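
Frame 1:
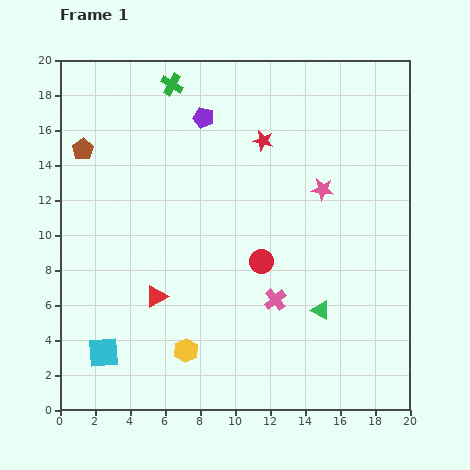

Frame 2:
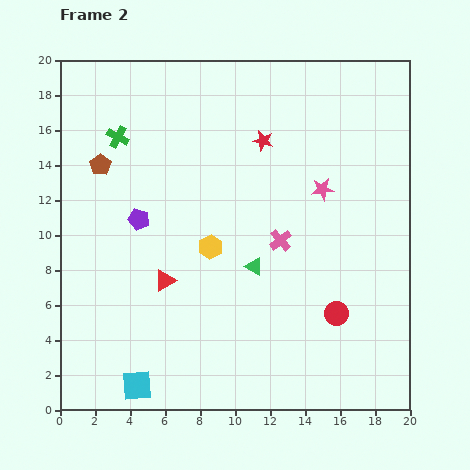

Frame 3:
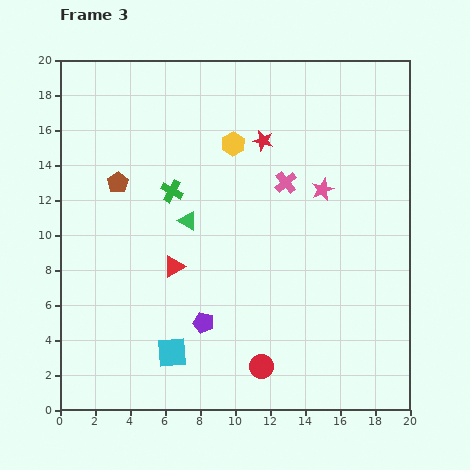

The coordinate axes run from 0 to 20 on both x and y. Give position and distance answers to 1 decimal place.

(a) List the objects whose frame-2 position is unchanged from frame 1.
the red star, the pink star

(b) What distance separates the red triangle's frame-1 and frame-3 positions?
2.0

The red triangle moved from (5.5, 6.5) to (6.5, 8.2), a distance of √(1.0² + 1.7²) ≈ 2.0.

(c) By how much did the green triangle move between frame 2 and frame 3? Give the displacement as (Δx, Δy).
(-3.8, 2.6)

The green triangle was at (11.1, 8.2) in frame 2 and (7.3, 10.8) in frame 3.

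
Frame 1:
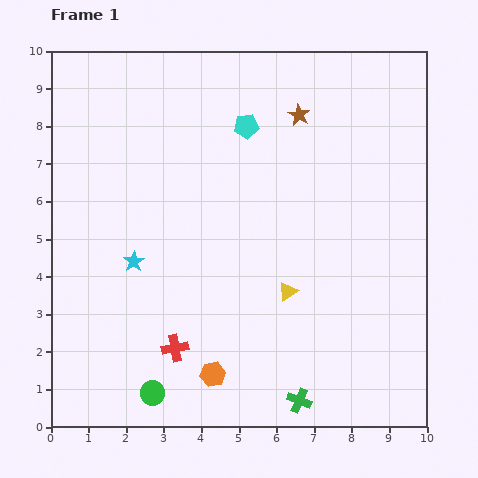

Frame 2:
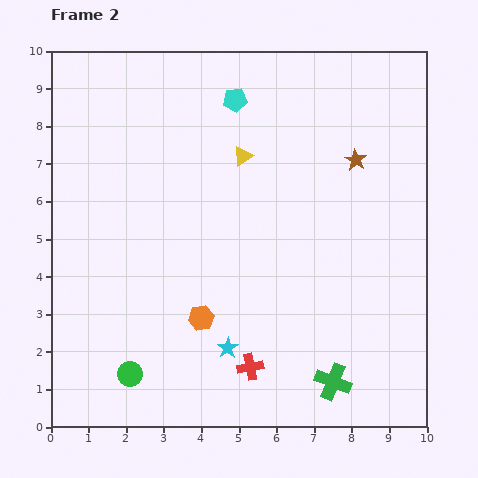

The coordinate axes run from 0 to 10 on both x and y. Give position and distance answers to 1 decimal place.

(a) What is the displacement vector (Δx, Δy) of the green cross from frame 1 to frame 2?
(0.9, 0.5)

The green cross was at (6.6, 0.7) in frame 1 and (7.5, 1.2) in frame 2.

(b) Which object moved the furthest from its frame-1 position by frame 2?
the yellow triangle

(moved 3.8; next 3.4)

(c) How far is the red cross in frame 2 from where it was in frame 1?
2.1

The red cross moved from (3.3, 2.1) to (5.3, 1.6), a distance of √(2.0² + 0.5²) ≈ 2.1.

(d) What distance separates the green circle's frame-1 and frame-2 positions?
0.8

The green circle moved from (2.7, 0.9) to (2.1, 1.4), a distance of √(0.6² + 0.5²) ≈ 0.8.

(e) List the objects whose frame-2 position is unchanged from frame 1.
none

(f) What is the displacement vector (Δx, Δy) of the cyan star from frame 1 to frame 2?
(2.5, -2.3)

The cyan star was at (2.2, 4.4) in frame 1 and (4.7, 2.1) in frame 2.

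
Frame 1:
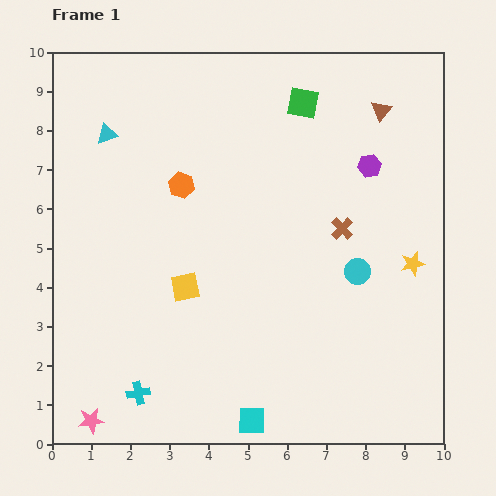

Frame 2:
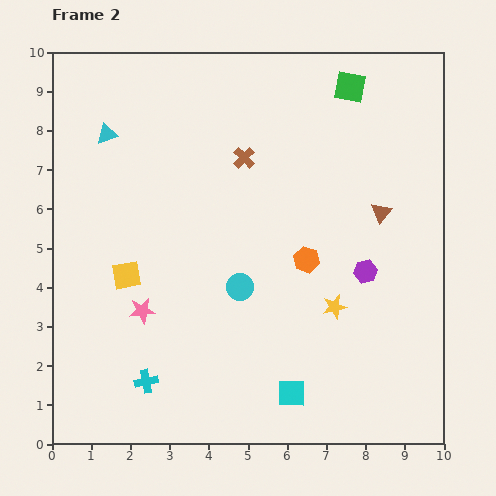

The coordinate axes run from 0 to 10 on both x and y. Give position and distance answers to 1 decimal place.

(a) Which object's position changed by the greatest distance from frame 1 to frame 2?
the orange hexagon

(moved 3.7; next 3.1)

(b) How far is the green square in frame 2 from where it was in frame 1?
1.3

The green square moved from (6.4, 8.7) to (7.6, 9.1), a distance of √(1.2² + 0.4²) ≈ 1.3.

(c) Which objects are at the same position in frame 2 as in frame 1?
the cyan triangle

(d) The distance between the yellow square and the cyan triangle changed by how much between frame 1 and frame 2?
-0.8

Distance in frame 1: 4.4. Distance in frame 2: 3.6.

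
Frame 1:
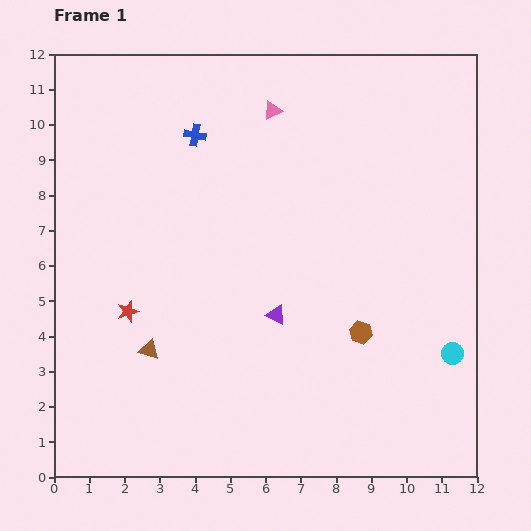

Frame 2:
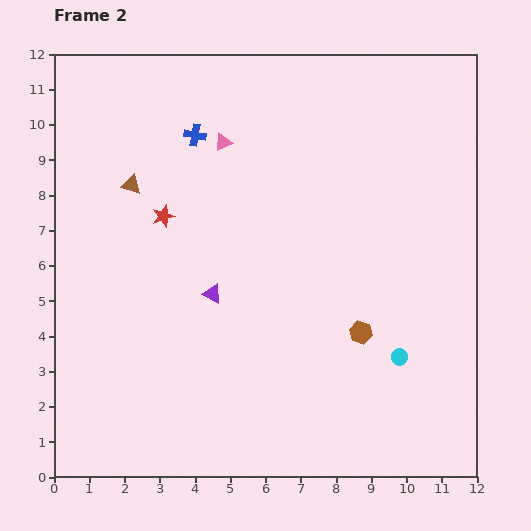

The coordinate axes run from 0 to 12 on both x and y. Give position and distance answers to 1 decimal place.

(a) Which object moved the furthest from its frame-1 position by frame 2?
the brown triangle

(moved 4.7; next 2.9)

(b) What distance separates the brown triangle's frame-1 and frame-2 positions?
4.7

The brown triangle moved from (2.7, 3.6) to (2.2, 8.3), a distance of √(0.5² + 4.7²) ≈ 4.7.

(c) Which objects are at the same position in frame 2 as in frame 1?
the brown hexagon, the blue cross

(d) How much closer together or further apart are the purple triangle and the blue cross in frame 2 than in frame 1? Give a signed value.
-1.1

Distance in frame 1: 5.6. Distance in frame 2: 4.5.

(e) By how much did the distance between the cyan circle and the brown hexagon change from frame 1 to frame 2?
-1.4

Distance in frame 1: 2.7. Distance in frame 2: 1.3.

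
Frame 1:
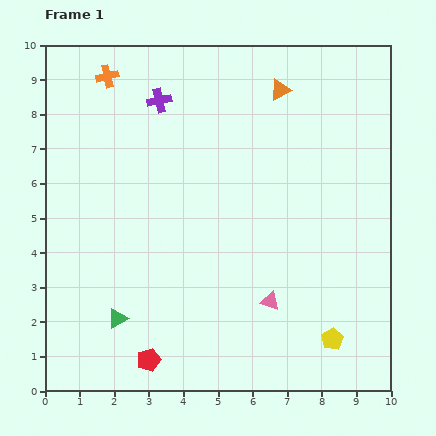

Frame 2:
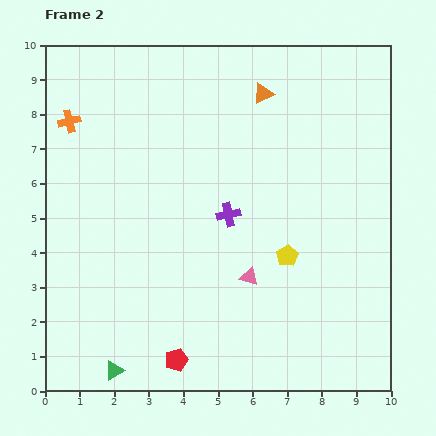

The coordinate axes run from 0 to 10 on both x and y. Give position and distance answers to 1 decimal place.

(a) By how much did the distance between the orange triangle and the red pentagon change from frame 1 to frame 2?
-0.6

Distance in frame 1: 8.7. Distance in frame 2: 8.1.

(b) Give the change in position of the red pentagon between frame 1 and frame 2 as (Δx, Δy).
(0.8, 0.0)

The red pentagon was at (3.0, 0.9) in frame 1 and (3.8, 0.9) in frame 2.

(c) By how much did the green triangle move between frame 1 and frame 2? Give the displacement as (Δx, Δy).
(-0.1, -1.5)

The green triangle was at (2.1, 2.1) in frame 1 and (2.0, 0.6) in frame 2.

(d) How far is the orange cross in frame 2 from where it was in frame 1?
1.7

The orange cross moved from (1.8, 9.1) to (0.7, 7.8), a distance of √(1.1² + 1.3²) ≈ 1.7.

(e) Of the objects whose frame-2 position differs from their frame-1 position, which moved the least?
the orange triangle

(moved 0.5)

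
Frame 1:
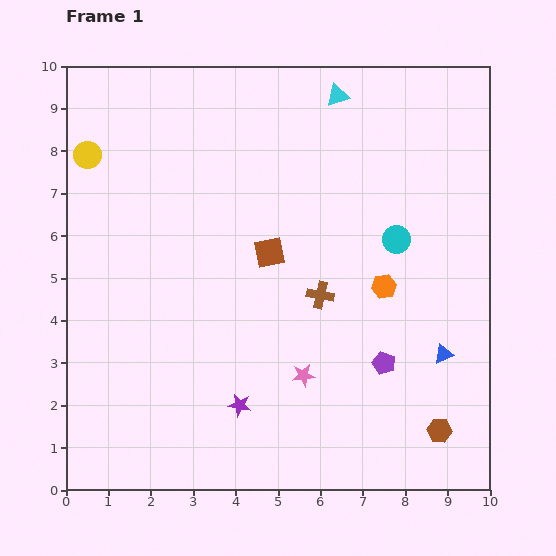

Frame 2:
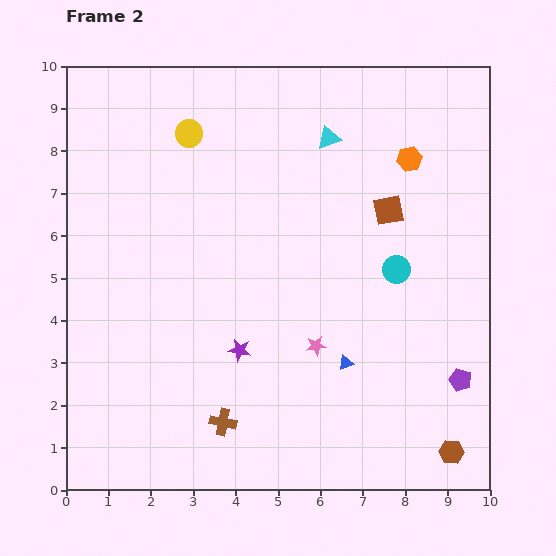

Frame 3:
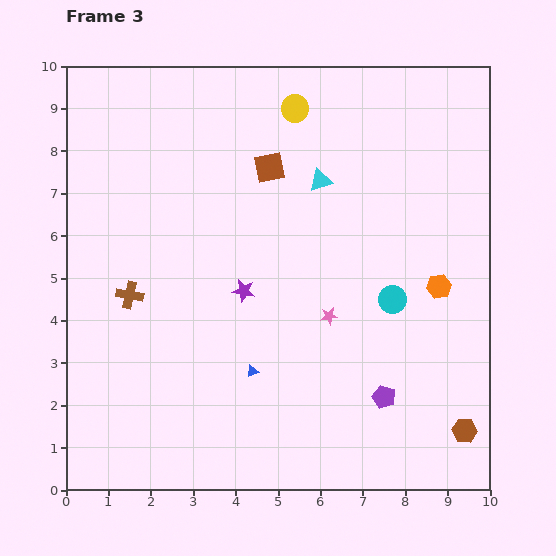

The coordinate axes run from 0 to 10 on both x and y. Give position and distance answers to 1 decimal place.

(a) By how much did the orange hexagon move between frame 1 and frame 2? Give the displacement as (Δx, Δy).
(0.6, 3.0)

The orange hexagon was at (7.5, 4.8) in frame 1 and (8.1, 7.8) in frame 2.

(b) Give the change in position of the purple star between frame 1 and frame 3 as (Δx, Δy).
(0.1, 2.7)

The purple star was at (4.1, 2.0) in frame 1 and (4.2, 4.7) in frame 3.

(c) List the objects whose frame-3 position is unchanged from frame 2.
none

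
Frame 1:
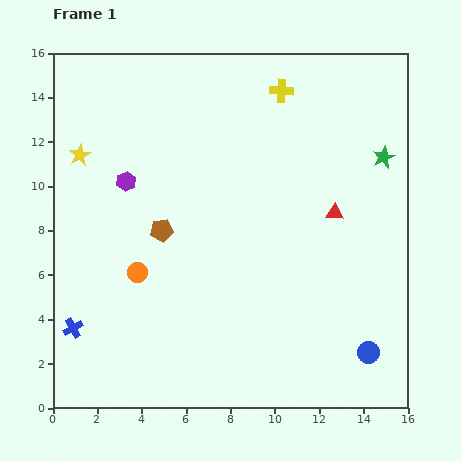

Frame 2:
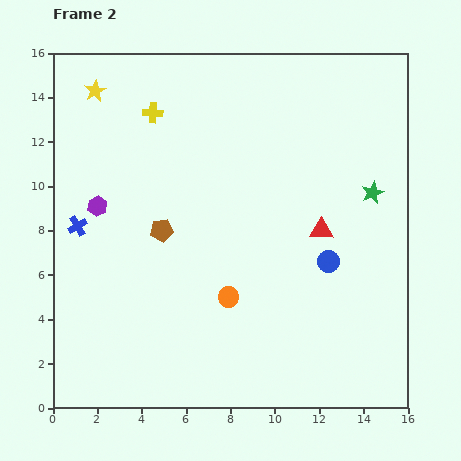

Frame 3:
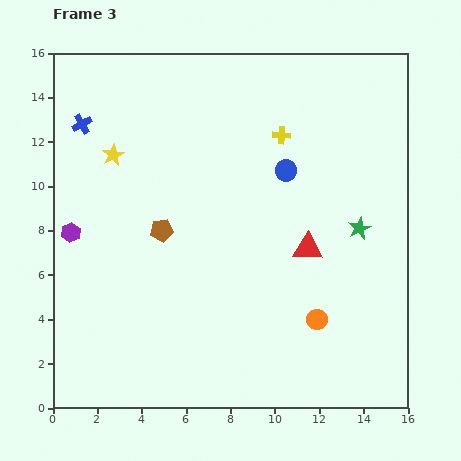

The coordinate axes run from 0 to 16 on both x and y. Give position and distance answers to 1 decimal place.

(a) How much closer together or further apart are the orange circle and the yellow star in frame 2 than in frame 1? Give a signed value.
+5.2

Distance in frame 1: 5.9. Distance in frame 2: 11.1.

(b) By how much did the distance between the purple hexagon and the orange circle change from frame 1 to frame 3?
+7.7

Distance in frame 1: 4.1. Distance in frame 3: 11.8.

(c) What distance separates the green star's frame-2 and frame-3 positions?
1.7

The green star moved from (14.4, 9.7) to (13.8, 8.1), a distance of √(0.6² + 1.6²) ≈ 1.7.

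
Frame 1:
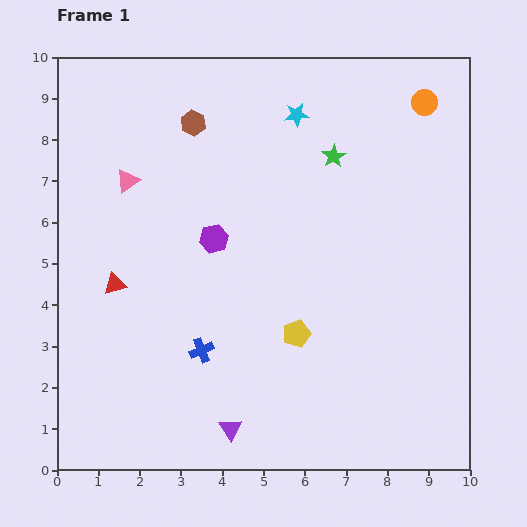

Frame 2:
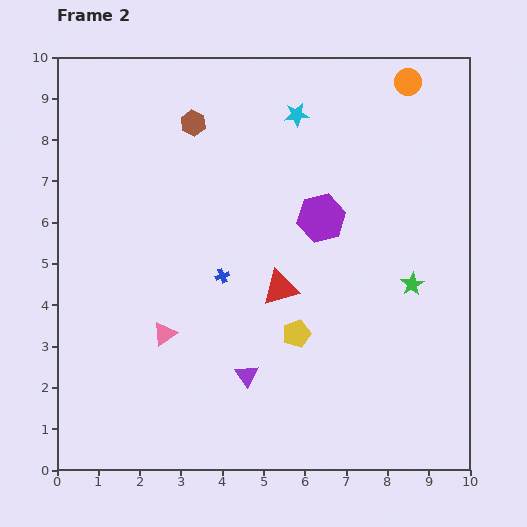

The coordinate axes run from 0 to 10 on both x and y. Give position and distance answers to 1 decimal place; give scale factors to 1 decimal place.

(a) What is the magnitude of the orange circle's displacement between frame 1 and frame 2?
0.6

The orange circle moved from (8.9, 8.9) to (8.5, 9.4), a distance of √(0.4² + 0.5²) ≈ 0.6.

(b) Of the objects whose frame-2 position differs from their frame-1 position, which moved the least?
the orange circle

(moved 0.6)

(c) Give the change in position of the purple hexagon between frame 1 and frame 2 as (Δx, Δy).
(2.6, 0.5)

The purple hexagon was at (3.8, 5.6) in frame 1 and (6.4, 6.1) in frame 2.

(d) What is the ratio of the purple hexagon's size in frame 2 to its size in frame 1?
1.7×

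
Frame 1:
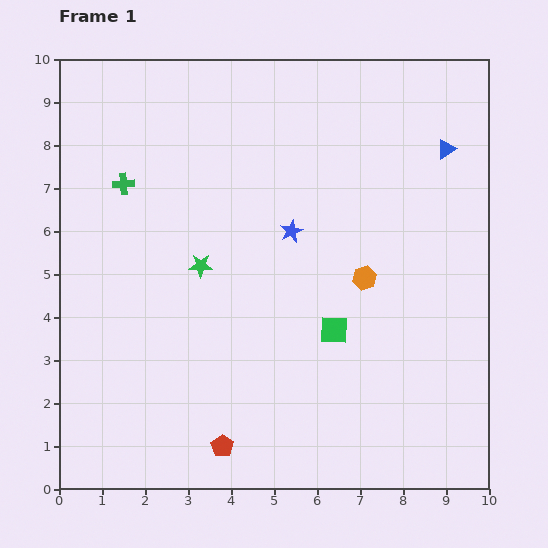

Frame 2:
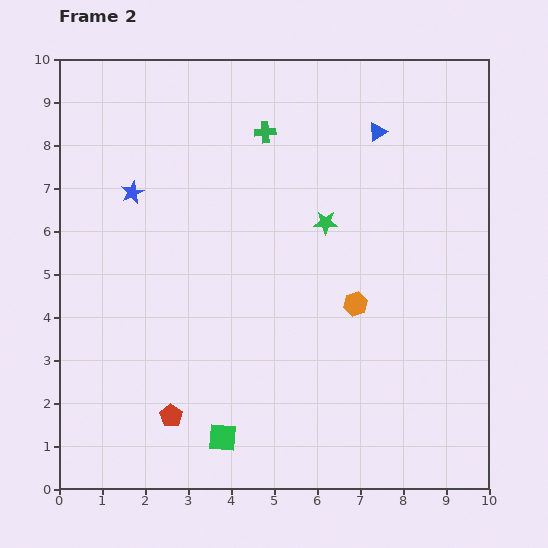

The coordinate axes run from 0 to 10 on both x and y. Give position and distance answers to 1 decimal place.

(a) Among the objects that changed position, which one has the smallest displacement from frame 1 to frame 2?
the orange hexagon

(moved 0.6)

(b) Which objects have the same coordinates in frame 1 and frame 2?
none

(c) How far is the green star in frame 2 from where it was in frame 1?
3.1

The green star moved from (3.3, 5.2) to (6.2, 6.2), a distance of √(2.9² + 1.0²) ≈ 3.1.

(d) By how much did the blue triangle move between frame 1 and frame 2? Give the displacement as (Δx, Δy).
(-1.6, 0.4)

The blue triangle was at (9.0, 7.9) in frame 1 and (7.4, 8.3) in frame 2.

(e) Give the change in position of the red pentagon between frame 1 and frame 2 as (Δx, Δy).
(-1.2, 0.7)

The red pentagon was at (3.8, 1.0) in frame 1 and (2.6, 1.7) in frame 2.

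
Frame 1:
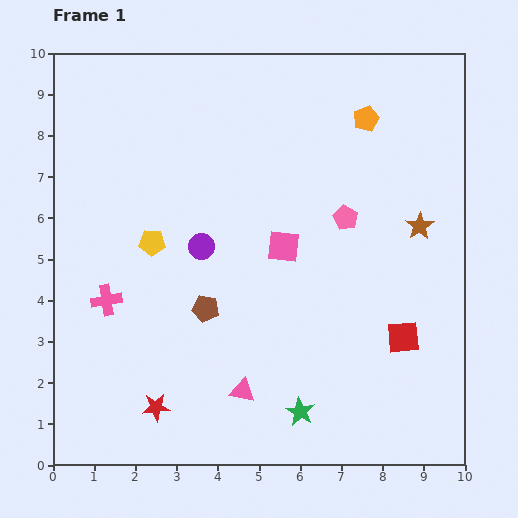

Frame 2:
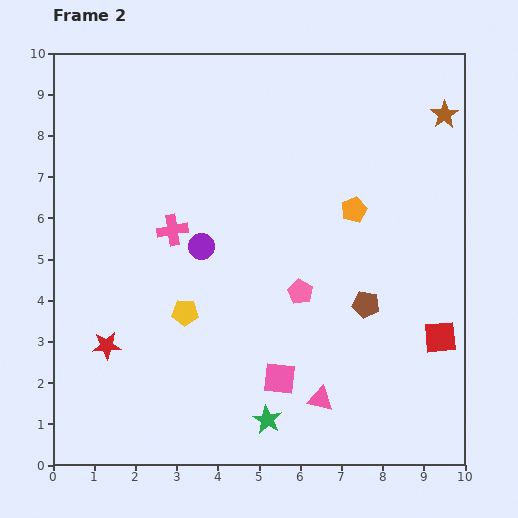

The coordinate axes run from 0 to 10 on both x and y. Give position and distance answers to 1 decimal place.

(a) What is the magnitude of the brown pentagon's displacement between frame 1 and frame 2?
3.9

The brown pentagon moved from (3.7, 3.8) to (7.6, 3.9), a distance of √(3.9² + 0.1²) ≈ 3.9.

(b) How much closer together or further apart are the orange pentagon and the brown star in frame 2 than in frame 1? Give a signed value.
+0.3

Distance in frame 1: 2.9. Distance in frame 2: 3.2.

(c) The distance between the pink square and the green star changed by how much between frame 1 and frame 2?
-3.0

Distance in frame 1: 4.0. Distance in frame 2: 1.0.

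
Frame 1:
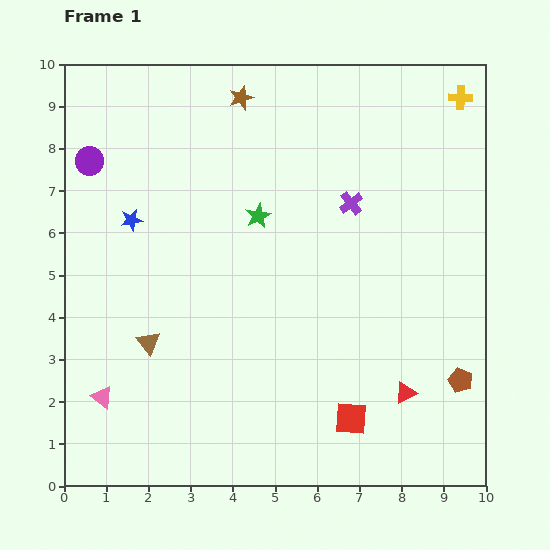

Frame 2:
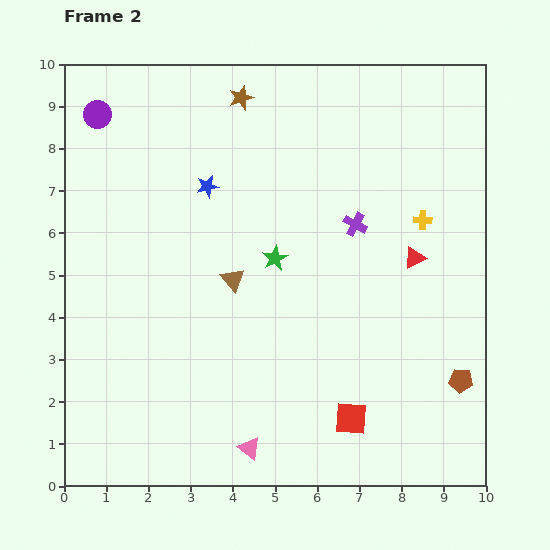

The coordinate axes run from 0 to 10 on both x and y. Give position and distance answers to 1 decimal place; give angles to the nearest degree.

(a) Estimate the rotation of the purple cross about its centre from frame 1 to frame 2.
23° counter-clockwise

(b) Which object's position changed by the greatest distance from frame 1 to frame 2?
the pink triangle

(moved 3.7; next 3.2)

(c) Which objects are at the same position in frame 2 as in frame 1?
the brown pentagon, the brown star, the red square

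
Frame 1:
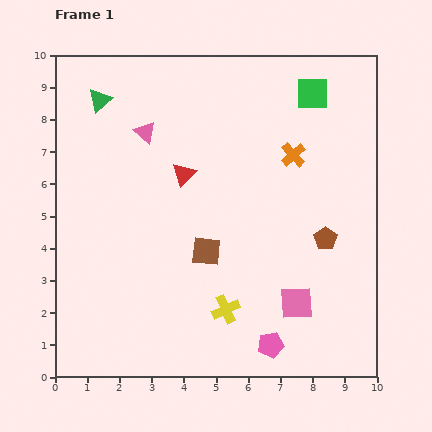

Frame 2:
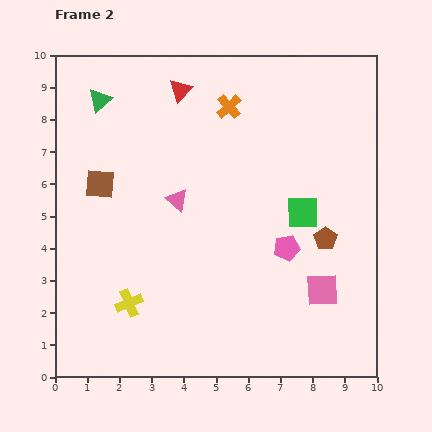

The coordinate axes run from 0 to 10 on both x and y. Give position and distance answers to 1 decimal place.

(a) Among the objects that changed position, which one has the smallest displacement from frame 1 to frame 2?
the pink square

(moved 0.9)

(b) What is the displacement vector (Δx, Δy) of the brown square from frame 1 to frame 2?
(-3.3, 2.1)

The brown square was at (4.7, 3.9) in frame 1 and (1.4, 6.0) in frame 2.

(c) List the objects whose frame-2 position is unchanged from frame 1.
the green triangle, the brown pentagon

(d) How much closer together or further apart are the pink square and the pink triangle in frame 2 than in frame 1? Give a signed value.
-1.8

Distance in frame 1: 7.1. Distance in frame 2: 5.3.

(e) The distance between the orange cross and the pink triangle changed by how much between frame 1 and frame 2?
-1.4

Distance in frame 1: 4.7. Distance in frame 2: 3.3.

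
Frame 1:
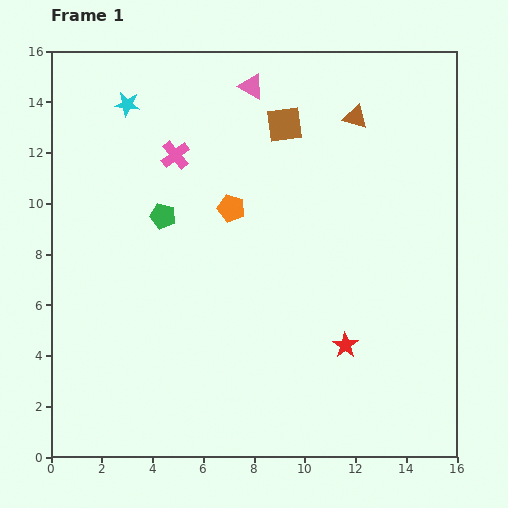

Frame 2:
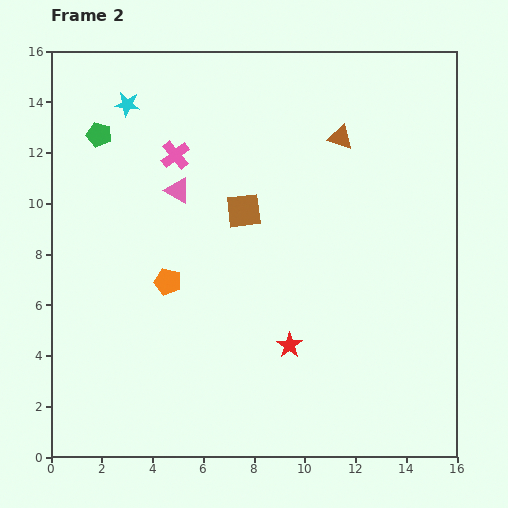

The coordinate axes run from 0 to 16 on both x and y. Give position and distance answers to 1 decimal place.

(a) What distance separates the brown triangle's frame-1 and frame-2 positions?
1.0

The brown triangle moved from (12.0, 13.4) to (11.4, 12.6), a distance of √(0.6² + 0.8²) ≈ 1.0.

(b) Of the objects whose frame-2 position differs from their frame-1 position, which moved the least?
the brown triangle

(moved 1.0)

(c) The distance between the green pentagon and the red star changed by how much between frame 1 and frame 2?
+2.4

Distance in frame 1: 8.8. Distance in frame 2: 11.2.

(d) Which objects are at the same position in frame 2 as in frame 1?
the pink cross, the cyan star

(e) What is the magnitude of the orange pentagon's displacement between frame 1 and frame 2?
3.8

The orange pentagon moved from (7.1, 9.8) to (4.6, 6.9), a distance of √(2.5² + 2.9²) ≈ 3.8.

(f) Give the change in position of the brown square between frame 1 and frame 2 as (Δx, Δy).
(-1.6, -3.4)

The brown square was at (9.2, 13.1) in frame 1 and (7.6, 9.7) in frame 2.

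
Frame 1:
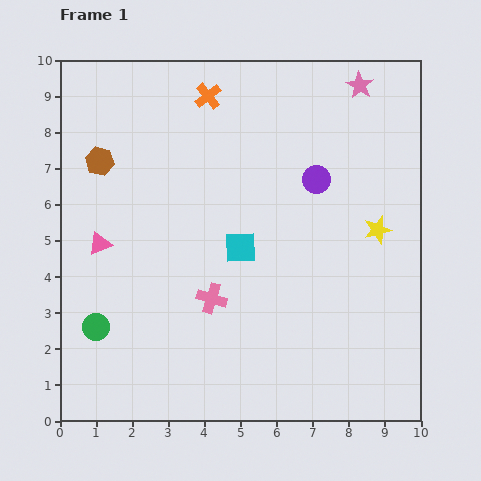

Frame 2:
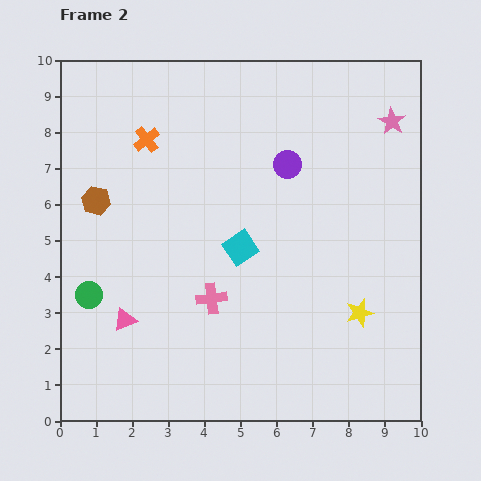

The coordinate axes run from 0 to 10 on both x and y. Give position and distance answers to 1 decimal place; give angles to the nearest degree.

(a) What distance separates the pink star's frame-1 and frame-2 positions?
1.3

The pink star moved from (8.3, 9.3) to (9.2, 8.3), a distance of √(0.9² + 1.0²) ≈ 1.3.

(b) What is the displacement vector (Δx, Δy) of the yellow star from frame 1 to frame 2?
(-0.5, -2.3)

The yellow star was at (8.8, 5.3) in frame 1 and (8.3, 3.0) in frame 2.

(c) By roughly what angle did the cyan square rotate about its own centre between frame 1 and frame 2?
32° counter-clockwise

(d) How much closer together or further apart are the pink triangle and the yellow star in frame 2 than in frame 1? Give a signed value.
-1.2

Distance in frame 1: 7.7. Distance in frame 2: 6.5.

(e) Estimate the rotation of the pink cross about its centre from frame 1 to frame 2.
25° counter-clockwise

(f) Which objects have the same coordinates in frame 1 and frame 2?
the pink cross, the cyan square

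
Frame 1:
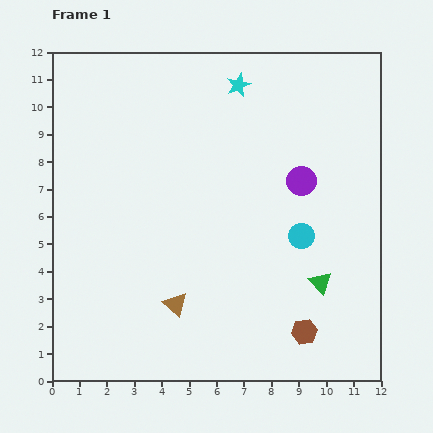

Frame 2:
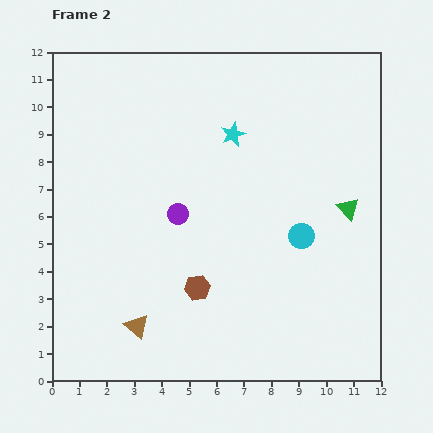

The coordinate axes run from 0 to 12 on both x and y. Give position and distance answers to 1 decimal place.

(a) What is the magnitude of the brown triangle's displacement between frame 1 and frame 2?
1.6

The brown triangle moved from (4.5, 2.8) to (3.1, 2.0), a distance of √(1.4² + 0.8²) ≈ 1.6.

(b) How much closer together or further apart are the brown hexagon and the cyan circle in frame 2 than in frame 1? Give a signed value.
+0.7

Distance in frame 1: 3.5. Distance in frame 2: 4.2.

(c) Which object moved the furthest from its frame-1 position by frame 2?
the purple circle

(moved 4.7; next 4.2)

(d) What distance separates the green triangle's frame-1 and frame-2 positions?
2.9

The green triangle moved from (9.8, 3.6) to (10.8, 6.3), a distance of √(1.0² + 2.7²) ≈ 2.9.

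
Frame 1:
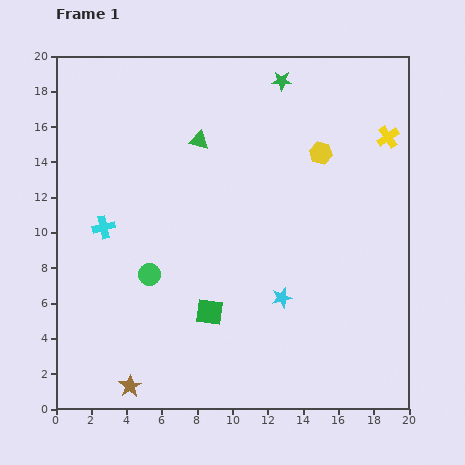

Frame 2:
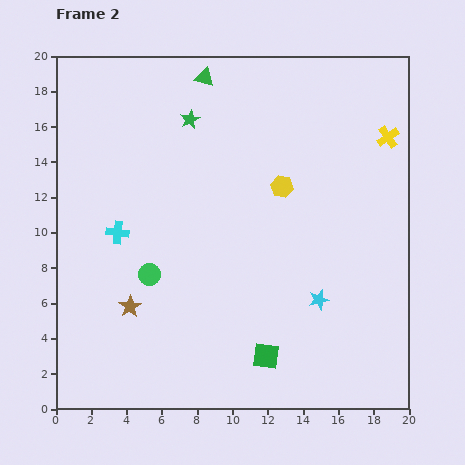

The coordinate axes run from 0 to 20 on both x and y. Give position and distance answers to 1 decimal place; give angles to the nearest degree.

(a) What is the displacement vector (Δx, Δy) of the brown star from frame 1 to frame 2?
(0.0, 4.5)

The brown star was at (4.2, 1.3) in frame 1 and (4.2, 5.8) in frame 2.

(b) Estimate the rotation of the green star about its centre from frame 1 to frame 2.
26° counter-clockwise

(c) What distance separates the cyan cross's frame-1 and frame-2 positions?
0.9

The cyan cross moved from (2.7, 10.3) to (3.5, 10.0), a distance of √(0.8² + 0.3²) ≈ 0.9.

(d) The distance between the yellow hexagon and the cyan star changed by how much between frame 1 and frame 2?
-1.8

Distance in frame 1: 8.5. Distance in frame 2: 6.7.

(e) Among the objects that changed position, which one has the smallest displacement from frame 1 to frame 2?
the cyan cross

(moved 0.9)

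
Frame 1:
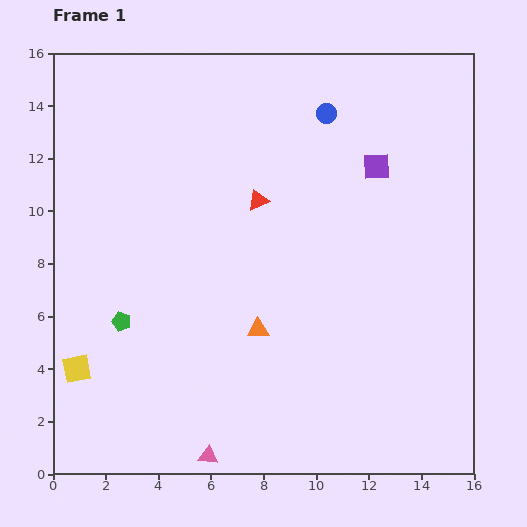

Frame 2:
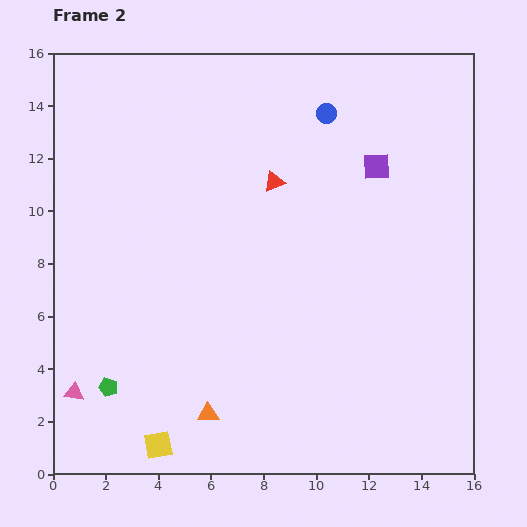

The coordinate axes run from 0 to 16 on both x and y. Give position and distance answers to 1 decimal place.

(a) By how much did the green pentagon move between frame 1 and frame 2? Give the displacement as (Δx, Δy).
(-0.5, -2.5)

The green pentagon was at (2.6, 5.8) in frame 1 and (2.1, 3.3) in frame 2.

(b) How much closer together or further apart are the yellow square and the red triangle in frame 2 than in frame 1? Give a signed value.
+1.5

Distance in frame 1: 9.4. Distance in frame 2: 10.9.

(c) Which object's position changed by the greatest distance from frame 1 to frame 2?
the pink triangle

(moved 5.6; next 4.2)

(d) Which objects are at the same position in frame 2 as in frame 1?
the purple square, the blue circle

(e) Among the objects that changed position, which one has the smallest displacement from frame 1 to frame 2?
the red triangle

(moved 0.9)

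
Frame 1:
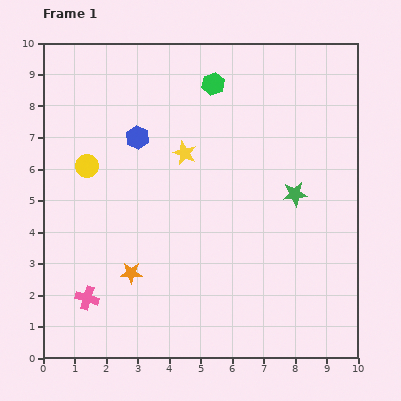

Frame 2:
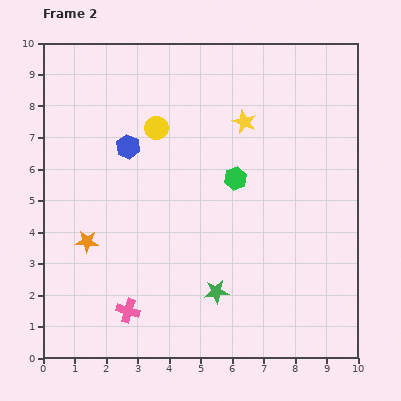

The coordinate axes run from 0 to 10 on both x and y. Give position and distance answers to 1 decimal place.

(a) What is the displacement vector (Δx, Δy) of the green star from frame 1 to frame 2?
(-2.5, -3.1)

The green star was at (8.0, 5.2) in frame 1 and (5.5, 2.1) in frame 2.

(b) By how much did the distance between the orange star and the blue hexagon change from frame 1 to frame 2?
-1.0

Distance in frame 1: 4.3. Distance in frame 2: 3.3.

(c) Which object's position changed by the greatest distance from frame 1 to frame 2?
the green star

(moved 4.0; next 3.1)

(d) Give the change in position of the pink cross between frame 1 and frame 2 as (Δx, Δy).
(1.3, -0.4)

The pink cross was at (1.4, 1.9) in frame 1 and (2.7, 1.5) in frame 2.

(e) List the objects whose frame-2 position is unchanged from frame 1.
none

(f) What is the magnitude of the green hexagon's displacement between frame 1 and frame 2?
3.1

The green hexagon moved from (5.4, 8.7) to (6.1, 5.7), a distance of √(0.7² + 3.0²) ≈ 3.1.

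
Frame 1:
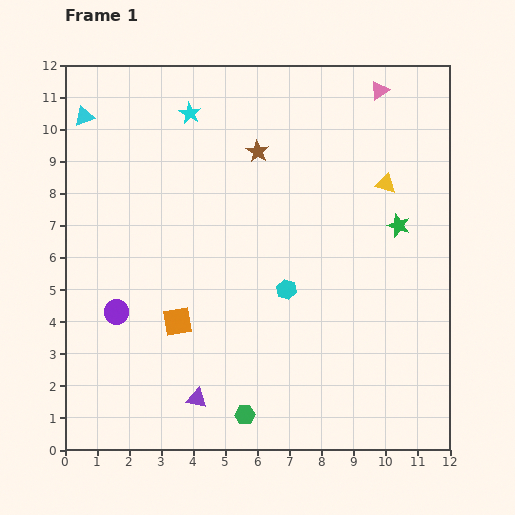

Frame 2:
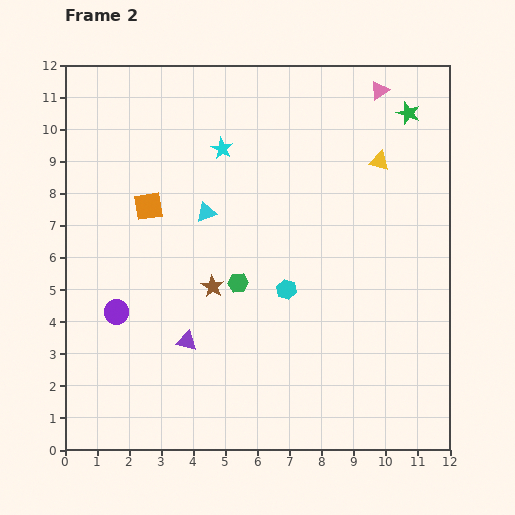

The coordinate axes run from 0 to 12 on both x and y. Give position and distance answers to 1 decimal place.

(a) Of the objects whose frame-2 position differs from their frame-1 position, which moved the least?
the yellow triangle

(moved 0.7)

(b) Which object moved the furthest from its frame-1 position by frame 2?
the cyan triangle

(moved 4.8; next 4.4)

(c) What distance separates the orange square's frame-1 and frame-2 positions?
3.7

The orange square moved from (3.5, 4.0) to (2.6, 7.6), a distance of √(0.9² + 3.6²) ≈ 3.7.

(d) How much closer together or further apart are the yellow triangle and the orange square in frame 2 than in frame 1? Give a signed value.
-0.5

Distance in frame 1: 7.8. Distance in frame 2: 7.3.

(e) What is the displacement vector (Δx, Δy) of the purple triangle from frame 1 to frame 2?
(-0.3, 1.8)

The purple triangle was at (4.1, 1.6) in frame 1 and (3.8, 3.4) in frame 2.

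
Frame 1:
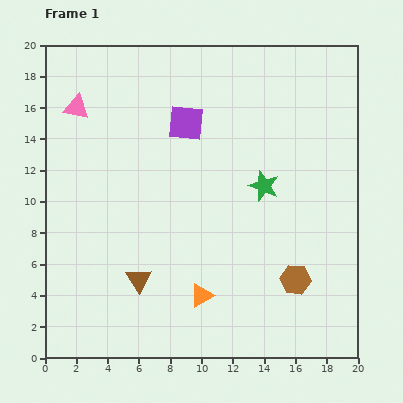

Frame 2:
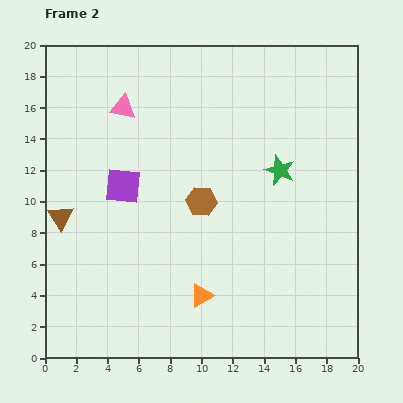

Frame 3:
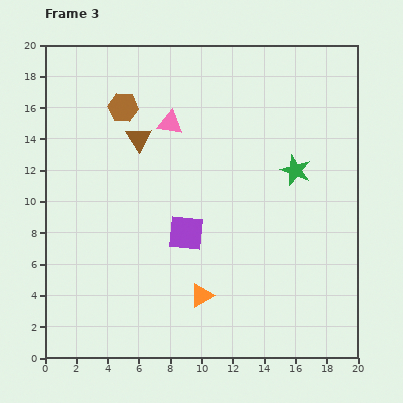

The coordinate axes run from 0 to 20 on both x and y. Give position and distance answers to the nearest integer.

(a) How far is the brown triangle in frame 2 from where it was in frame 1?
6

The brown triangle moved from (6, 5) to (1, 9), a distance of √(5² + 4²) ≈ 6.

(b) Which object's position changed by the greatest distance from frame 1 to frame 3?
the brown hexagon

(moved 16; next 9)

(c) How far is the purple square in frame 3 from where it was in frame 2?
5

The purple square moved from (5, 11) to (9, 8), a distance of √(4² + 3²) ≈ 5.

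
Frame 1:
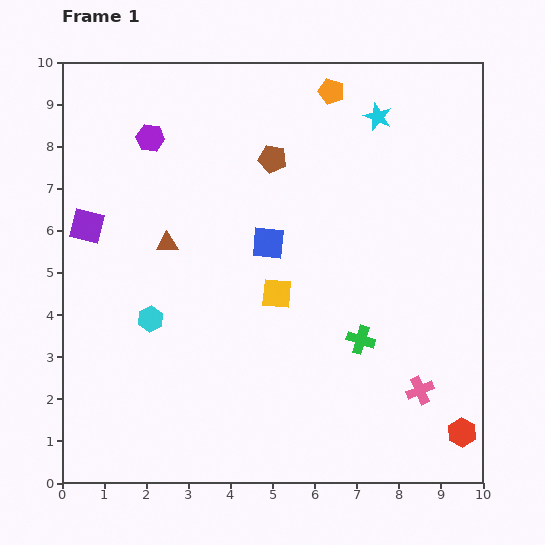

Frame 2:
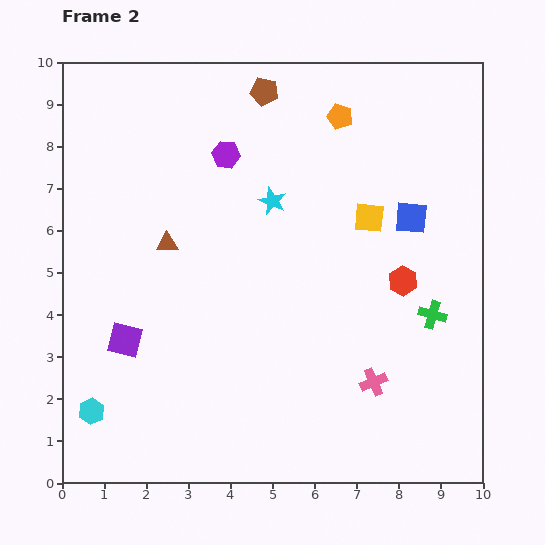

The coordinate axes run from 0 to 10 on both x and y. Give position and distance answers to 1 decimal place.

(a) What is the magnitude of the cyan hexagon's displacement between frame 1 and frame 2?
2.6

The cyan hexagon moved from (2.1, 3.9) to (0.7, 1.7), a distance of √(1.4² + 2.2²) ≈ 2.6.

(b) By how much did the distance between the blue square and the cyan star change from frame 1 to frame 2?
-0.7

Distance in frame 1: 4.0. Distance in frame 2: 3.3.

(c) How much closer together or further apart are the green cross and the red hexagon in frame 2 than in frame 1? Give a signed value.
-2.2

Distance in frame 1: 3.3. Distance in frame 2: 1.1.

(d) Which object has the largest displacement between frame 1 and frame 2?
the red hexagon

(moved 3.9; next 3.5)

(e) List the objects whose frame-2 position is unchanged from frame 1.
the brown triangle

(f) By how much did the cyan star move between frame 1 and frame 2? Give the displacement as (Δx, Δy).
(-2.5, -2.0)

The cyan star was at (7.5, 8.7) in frame 1 and (5.0, 6.7) in frame 2.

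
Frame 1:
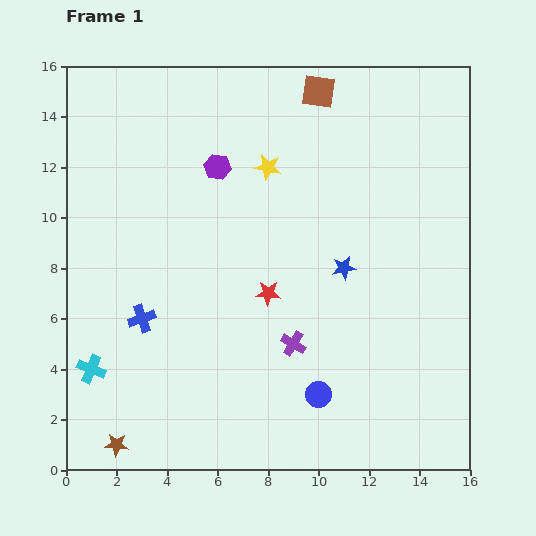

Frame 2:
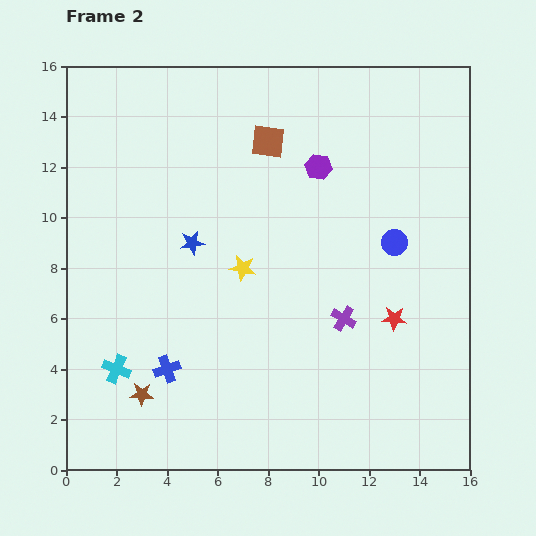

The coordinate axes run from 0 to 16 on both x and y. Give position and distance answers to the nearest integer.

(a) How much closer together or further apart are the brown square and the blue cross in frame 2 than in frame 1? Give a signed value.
-1

Distance in frame 1: 11. Distance in frame 2: 10.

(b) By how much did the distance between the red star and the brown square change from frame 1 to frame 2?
+1

Distance in frame 1: 8. Distance in frame 2: 9.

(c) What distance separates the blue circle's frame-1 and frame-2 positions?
7

The blue circle moved from (10, 3) to (13, 9), a distance of √(3² + 6²) ≈ 7.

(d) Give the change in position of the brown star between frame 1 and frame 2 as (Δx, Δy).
(1, 2)

The brown star was at (2, 1) in frame 1 and (3, 3) in frame 2.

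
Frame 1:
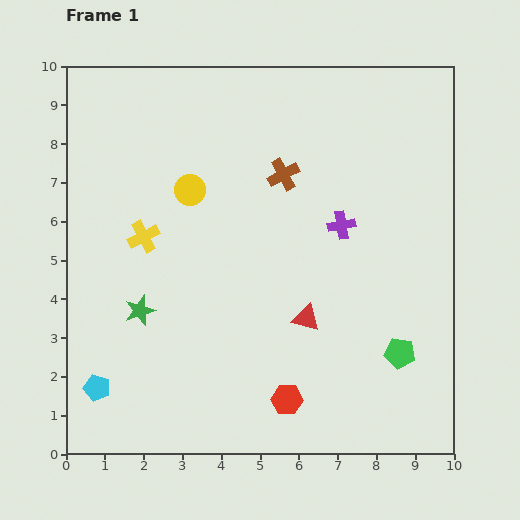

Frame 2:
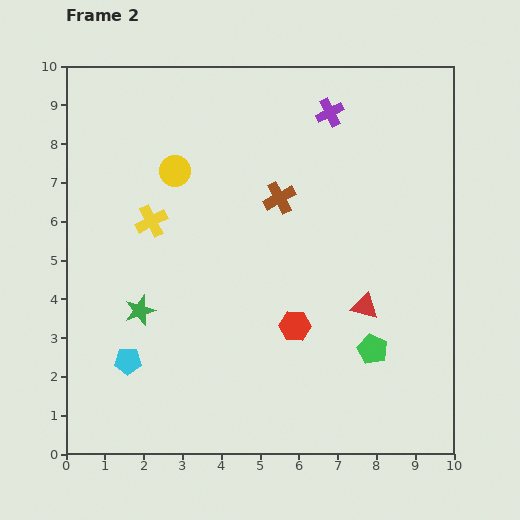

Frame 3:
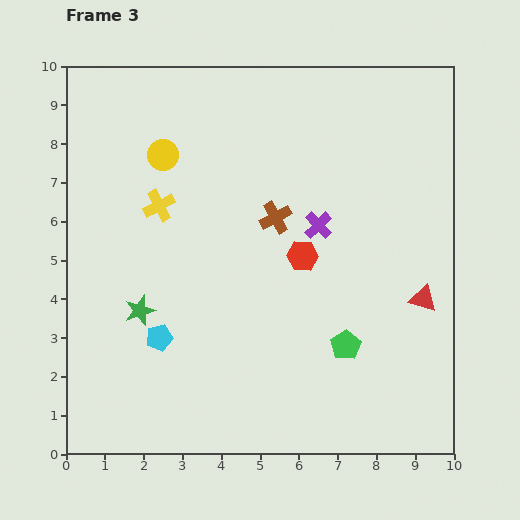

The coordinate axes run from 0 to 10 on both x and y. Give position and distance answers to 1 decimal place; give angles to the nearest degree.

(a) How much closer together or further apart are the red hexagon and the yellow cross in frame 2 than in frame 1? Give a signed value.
-1.0

Distance in frame 1: 5.6. Distance in frame 2: 4.6.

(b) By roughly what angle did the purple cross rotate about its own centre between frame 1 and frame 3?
35° counter-clockwise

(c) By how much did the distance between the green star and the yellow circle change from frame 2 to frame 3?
+0.3

Distance in frame 2: 3.7. Distance in frame 3: 4.0.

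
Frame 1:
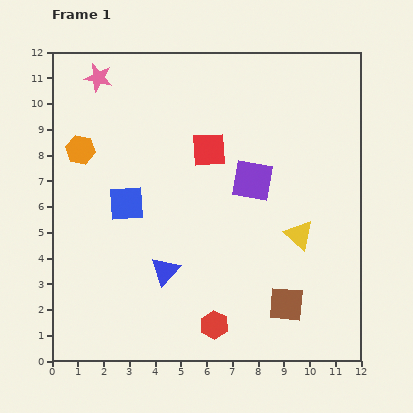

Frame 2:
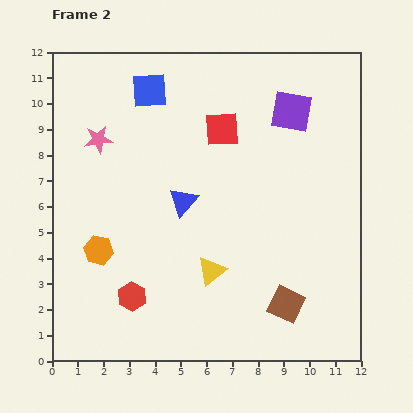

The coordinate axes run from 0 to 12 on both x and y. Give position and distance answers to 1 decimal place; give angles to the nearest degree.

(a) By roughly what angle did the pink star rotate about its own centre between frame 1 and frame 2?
21° counter-clockwise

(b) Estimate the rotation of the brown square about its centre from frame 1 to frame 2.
21° clockwise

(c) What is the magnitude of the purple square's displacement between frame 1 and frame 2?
3.1

The purple square moved from (7.8, 7.0) to (9.3, 9.7), a distance of √(1.5² + 2.7²) ≈ 3.1.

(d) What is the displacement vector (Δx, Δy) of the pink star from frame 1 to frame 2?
(0.0, -2.4)

The pink star was at (1.8, 11.0) in frame 1 and (1.8, 8.6) in frame 2.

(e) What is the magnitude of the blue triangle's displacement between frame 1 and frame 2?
2.8

The blue triangle moved from (4.4, 3.5) to (5.1, 6.2), a distance of √(0.7² + 2.7²) ≈ 2.8.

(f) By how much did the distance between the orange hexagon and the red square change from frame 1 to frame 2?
+1.7

Distance in frame 1: 5.0. Distance in frame 2: 6.7.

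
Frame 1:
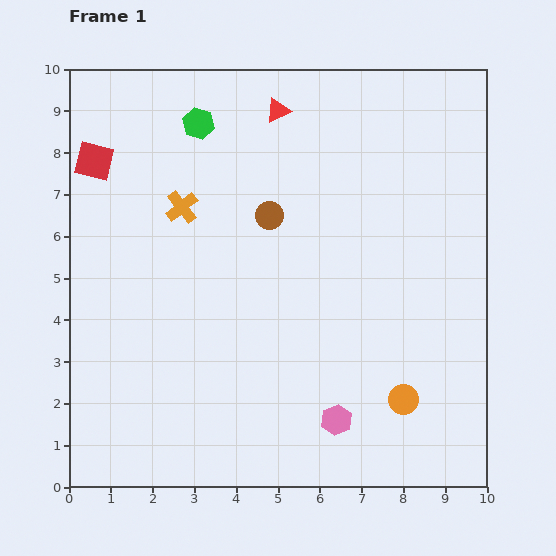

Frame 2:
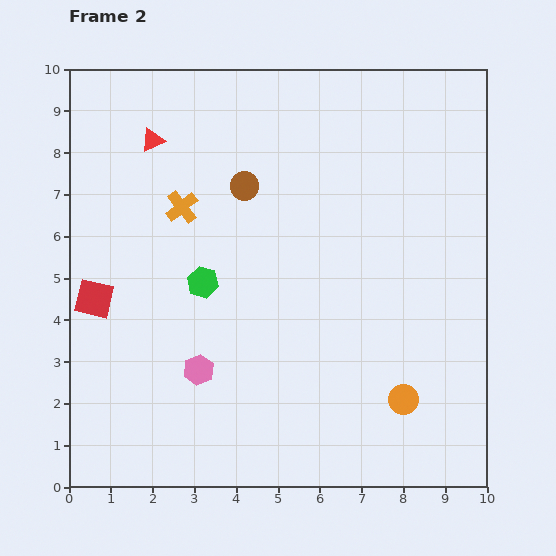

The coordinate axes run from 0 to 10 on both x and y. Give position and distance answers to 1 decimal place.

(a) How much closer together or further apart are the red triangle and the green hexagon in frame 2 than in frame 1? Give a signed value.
+1.7

Distance in frame 1: 1.9. Distance in frame 2: 3.6.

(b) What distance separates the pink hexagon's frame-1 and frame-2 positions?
3.5

The pink hexagon moved from (6.4, 1.6) to (3.1, 2.8), a distance of √(3.3² + 1.2²) ≈ 3.5.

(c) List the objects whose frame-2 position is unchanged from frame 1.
the orange circle, the orange cross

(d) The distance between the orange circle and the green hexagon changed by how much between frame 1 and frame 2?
-2.6

Distance in frame 1: 8.2. Distance in frame 2: 5.6.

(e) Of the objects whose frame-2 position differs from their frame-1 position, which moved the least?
the brown circle

(moved 0.9)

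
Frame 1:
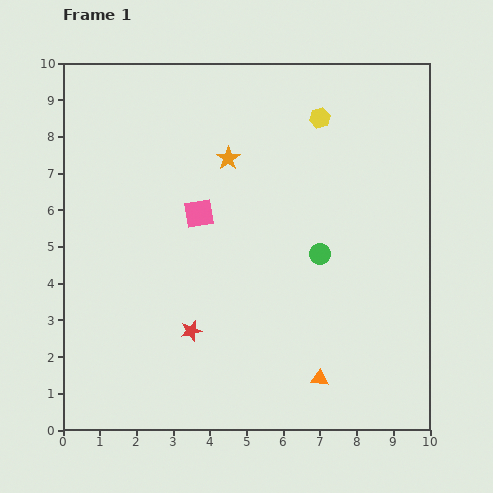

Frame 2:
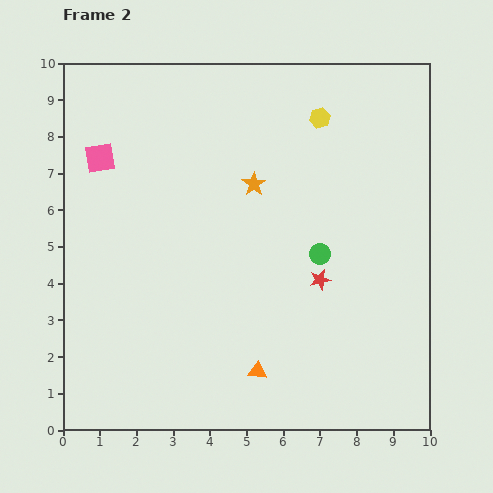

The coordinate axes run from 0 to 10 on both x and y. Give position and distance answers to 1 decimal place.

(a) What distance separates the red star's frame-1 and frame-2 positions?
3.8

The red star moved from (3.5, 2.7) to (7.0, 4.1), a distance of √(3.5² + 1.4²) ≈ 3.8.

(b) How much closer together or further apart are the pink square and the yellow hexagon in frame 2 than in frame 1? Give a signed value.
+1.9

Distance in frame 1: 4.2. Distance in frame 2: 6.1.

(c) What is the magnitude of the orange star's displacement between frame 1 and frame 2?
1.0

The orange star moved from (4.5, 7.4) to (5.2, 6.7), a distance of √(0.7² + 0.7²) ≈ 1.0.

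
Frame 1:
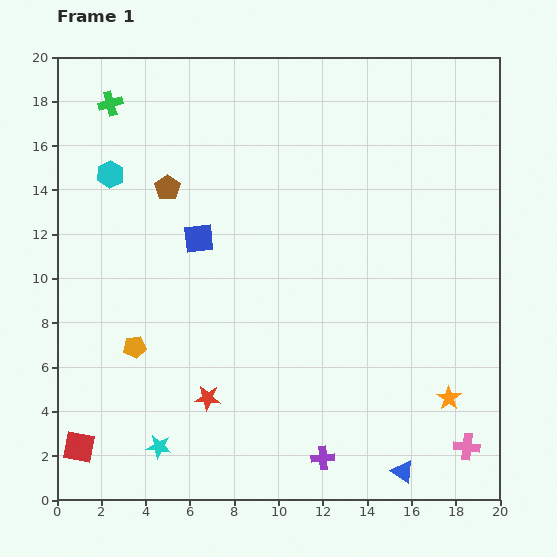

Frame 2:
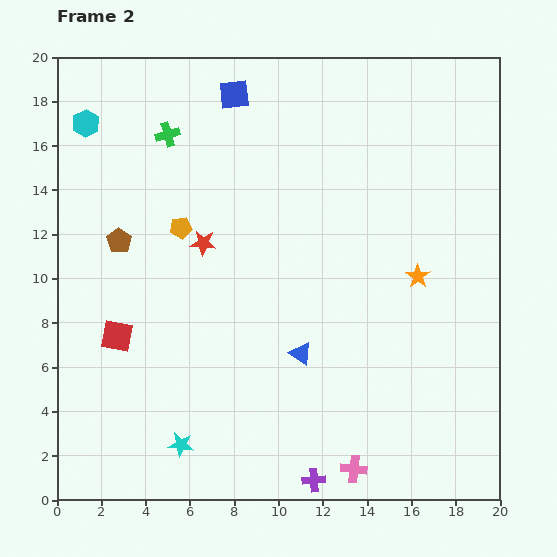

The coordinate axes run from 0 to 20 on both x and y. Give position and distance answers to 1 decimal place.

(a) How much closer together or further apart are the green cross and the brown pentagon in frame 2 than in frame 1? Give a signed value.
+0.7

Distance in frame 1: 4.6. Distance in frame 2: 5.3.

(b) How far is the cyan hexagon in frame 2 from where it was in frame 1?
2.5

The cyan hexagon moved from (2.4, 14.7) to (1.3, 17.0), a distance of √(1.1² + 2.3²) ≈ 2.5.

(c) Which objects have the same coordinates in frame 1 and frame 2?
none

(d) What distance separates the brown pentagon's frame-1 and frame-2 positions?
3.3

The brown pentagon moved from (5.0, 14.1) to (2.8, 11.7), a distance of √(2.2² + 2.4²) ≈ 3.3.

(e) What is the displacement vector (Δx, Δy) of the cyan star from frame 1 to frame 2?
(1.0, 0.1)

The cyan star was at (4.6, 2.4) in frame 1 and (5.6, 2.5) in frame 2.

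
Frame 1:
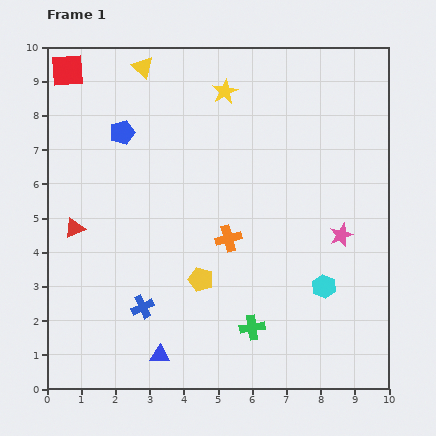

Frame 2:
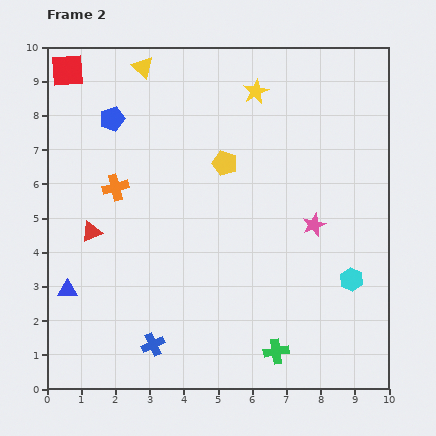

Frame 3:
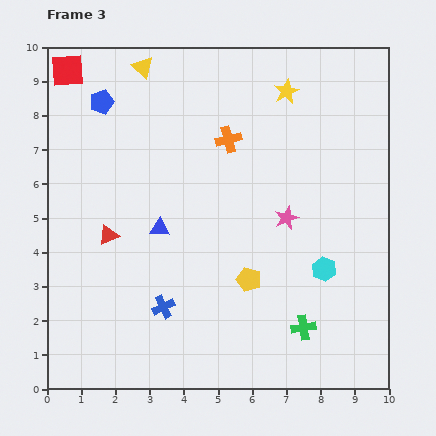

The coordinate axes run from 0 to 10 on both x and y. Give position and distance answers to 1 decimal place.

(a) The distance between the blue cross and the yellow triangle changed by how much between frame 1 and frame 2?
+1.1

Distance in frame 1: 7.0. Distance in frame 2: 8.1.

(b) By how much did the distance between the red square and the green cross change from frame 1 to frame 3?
+1.0

Distance in frame 1: 9.2. Distance in frame 3: 10.2.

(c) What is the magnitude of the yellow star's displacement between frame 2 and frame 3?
0.9

The yellow star moved from (6.1, 8.7) to (7.0, 8.7), a distance of √(0.9² + 0.0²) ≈ 0.9.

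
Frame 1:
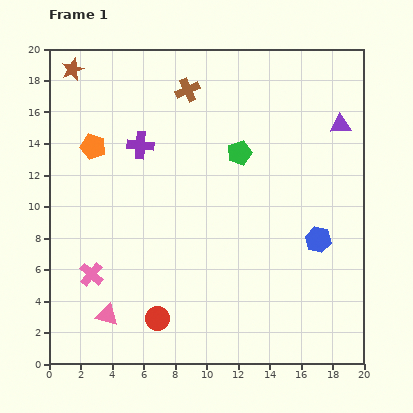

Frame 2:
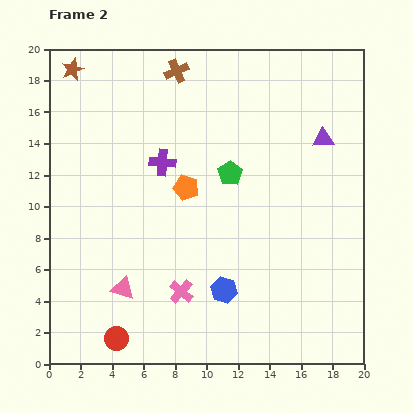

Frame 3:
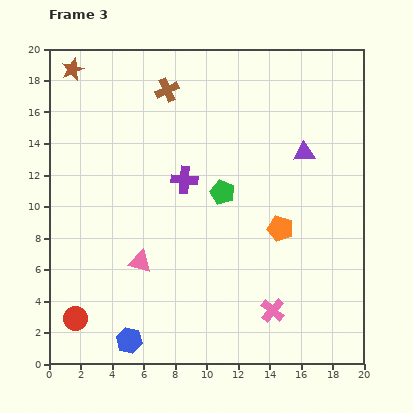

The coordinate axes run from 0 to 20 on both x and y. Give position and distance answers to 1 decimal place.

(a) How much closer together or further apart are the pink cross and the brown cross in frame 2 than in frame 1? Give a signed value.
+0.8

Distance in frame 1: 13.2. Distance in frame 2: 14.0.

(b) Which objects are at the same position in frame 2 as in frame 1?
the brown star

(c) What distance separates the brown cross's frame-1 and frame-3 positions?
1.3

The brown cross moved from (8.8, 17.4) to (7.5, 17.4), a distance of √(1.3² + 0.0²) ≈ 1.3.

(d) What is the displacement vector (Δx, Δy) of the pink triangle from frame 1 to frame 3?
(2.1, 3.4)

The pink triangle was at (3.7, 3.1) in frame 1 and (5.8, 6.5) in frame 3.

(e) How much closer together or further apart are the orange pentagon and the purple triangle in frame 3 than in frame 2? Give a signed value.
-4.2

Distance in frame 2: 9.2. Distance in frame 3: 5.0.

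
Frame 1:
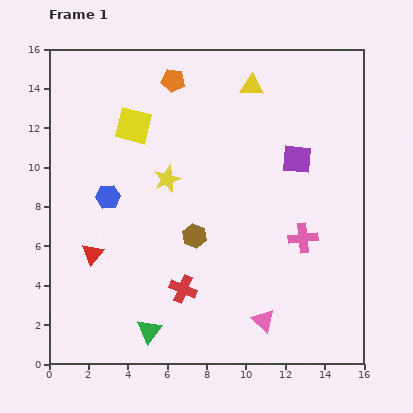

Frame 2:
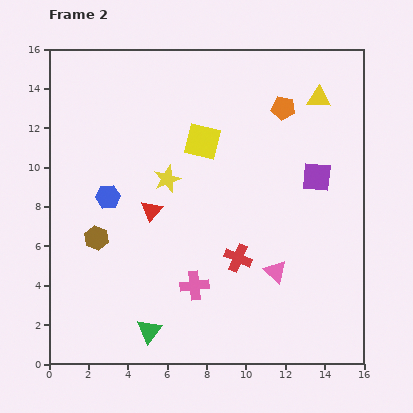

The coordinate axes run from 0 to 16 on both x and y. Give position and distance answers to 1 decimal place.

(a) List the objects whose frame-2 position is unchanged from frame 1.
the yellow star, the blue hexagon, the green triangle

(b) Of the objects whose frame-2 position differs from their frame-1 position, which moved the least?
the purple square

(moved 1.3)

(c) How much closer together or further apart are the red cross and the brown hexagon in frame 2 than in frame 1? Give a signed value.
+4.5

Distance in frame 1: 2.8. Distance in frame 2: 7.3.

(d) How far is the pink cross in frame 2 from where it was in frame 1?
6.0

The pink cross moved from (12.9, 6.4) to (7.4, 4.0), a distance of √(5.5² + 2.4²) ≈ 6.0.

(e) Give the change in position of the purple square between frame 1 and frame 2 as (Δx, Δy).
(1.0, -0.9)

The purple square was at (12.6, 10.4) in frame 1 and (13.6, 9.5) in frame 2.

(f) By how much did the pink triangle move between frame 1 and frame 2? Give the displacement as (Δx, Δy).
(0.6, 2.5)

The pink triangle was at (10.9, 2.2) in frame 1 and (11.5, 4.7) in frame 2.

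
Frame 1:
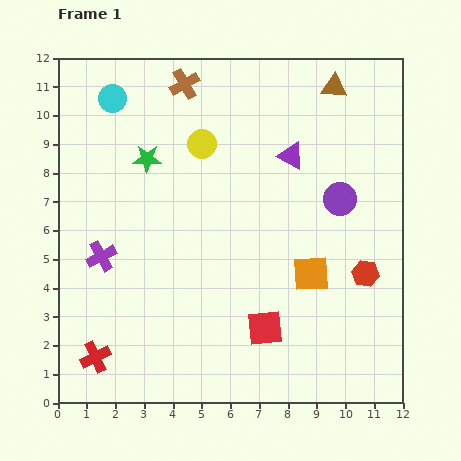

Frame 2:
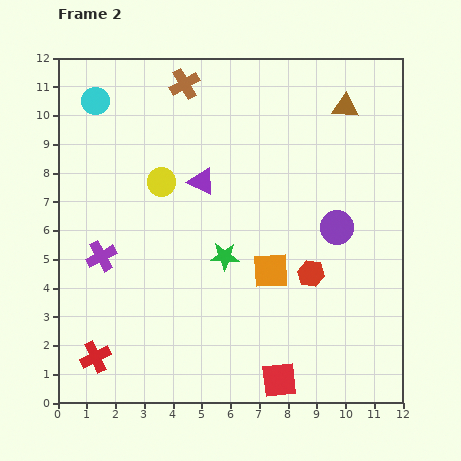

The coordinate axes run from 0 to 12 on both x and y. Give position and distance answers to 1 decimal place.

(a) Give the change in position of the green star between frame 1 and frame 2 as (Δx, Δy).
(2.7, -3.4)

The green star was at (3.1, 8.5) in frame 1 and (5.8, 5.1) in frame 2.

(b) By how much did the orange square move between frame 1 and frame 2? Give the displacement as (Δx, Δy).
(-1.4, 0.1)

The orange square was at (8.8, 4.5) in frame 1 and (7.4, 4.6) in frame 2.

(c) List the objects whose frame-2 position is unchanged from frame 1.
the brown cross, the purple cross, the red cross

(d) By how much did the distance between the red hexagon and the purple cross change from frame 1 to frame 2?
-1.9

Distance in frame 1: 9.2. Distance in frame 2: 7.3.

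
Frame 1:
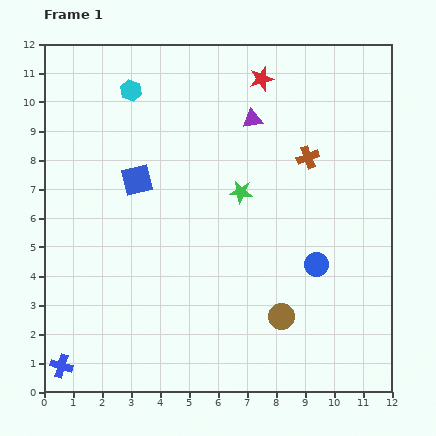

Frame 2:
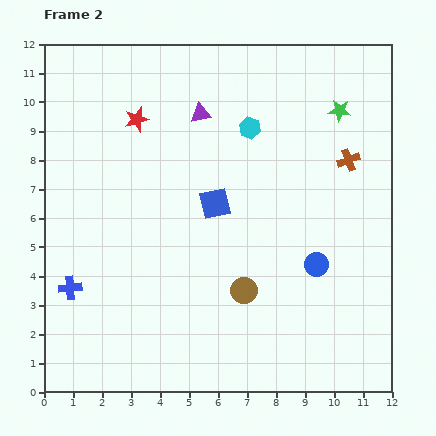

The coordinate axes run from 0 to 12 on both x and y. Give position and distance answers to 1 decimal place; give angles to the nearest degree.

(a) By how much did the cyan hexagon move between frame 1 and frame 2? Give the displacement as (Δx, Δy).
(4.1, -1.3)

The cyan hexagon was at (3.0, 10.4) in frame 1 and (7.1, 9.1) in frame 2.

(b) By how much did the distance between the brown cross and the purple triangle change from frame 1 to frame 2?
+3.0

Distance in frame 1: 2.3. Distance in frame 2: 5.3.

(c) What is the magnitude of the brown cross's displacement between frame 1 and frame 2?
1.4

The brown cross moved from (9.1, 8.1) to (10.5, 8.0), a distance of √(1.4² + 0.1²) ≈ 1.4.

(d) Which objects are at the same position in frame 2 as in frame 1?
the blue circle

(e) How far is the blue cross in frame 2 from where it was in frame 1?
2.7

The blue cross moved from (0.6, 0.9) to (0.9, 3.6), a distance of √(0.3² + 2.7²) ≈ 2.7.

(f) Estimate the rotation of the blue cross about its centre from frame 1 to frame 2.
22° counter-clockwise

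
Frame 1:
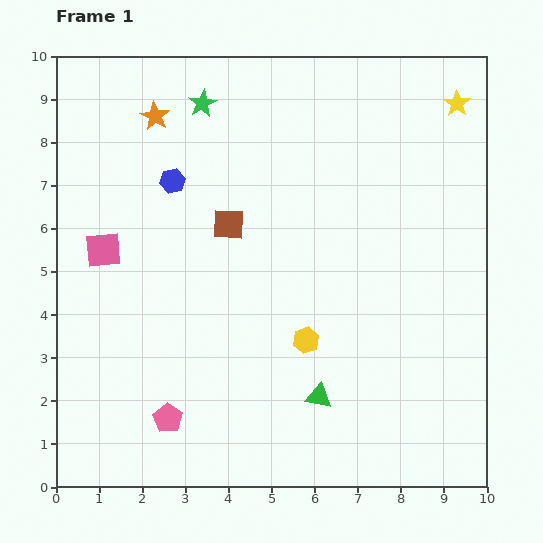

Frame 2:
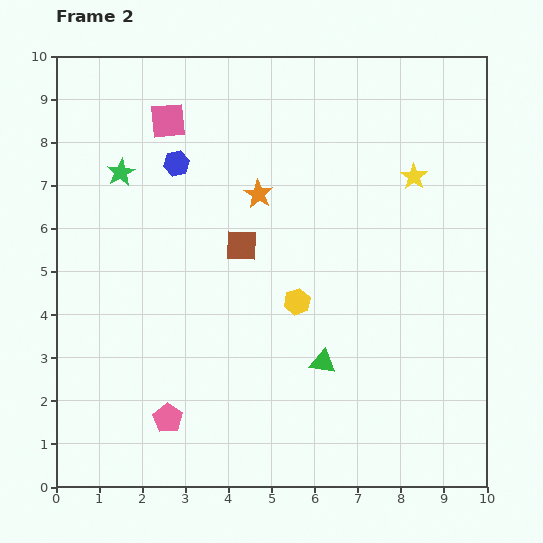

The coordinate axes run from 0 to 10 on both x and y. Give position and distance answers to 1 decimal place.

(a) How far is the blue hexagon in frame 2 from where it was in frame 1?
0.4

The blue hexagon moved from (2.7, 7.1) to (2.8, 7.5), a distance of √(0.1² + 0.4²) ≈ 0.4.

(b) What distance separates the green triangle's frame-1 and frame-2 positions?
0.8

The green triangle moved from (6.1, 2.1) to (6.2, 2.9), a distance of √(0.1² + 0.8²) ≈ 0.8.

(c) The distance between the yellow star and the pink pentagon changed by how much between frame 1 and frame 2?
-1.9

Distance in frame 1: 9.9. Distance in frame 2: 8.0.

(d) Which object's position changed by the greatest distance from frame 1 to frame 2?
the pink square

(moved 3.4; next 3.0)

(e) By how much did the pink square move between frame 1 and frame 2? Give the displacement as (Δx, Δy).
(1.5, 3.0)

The pink square was at (1.1, 5.5) in frame 1 and (2.6, 8.5) in frame 2.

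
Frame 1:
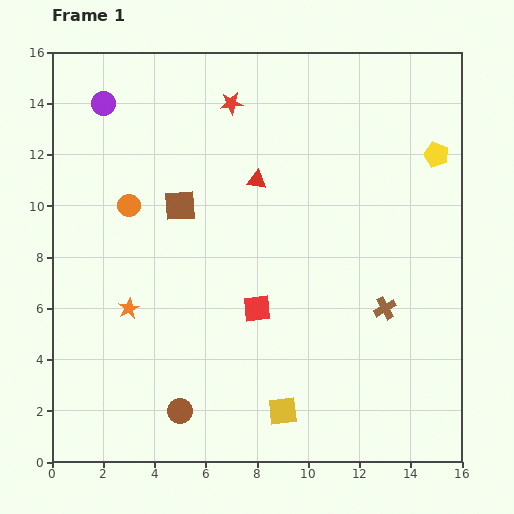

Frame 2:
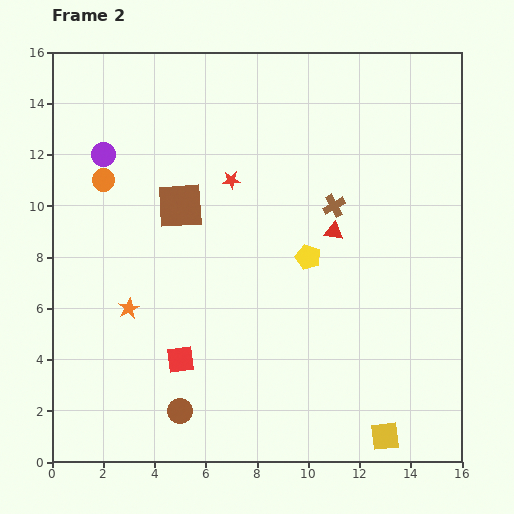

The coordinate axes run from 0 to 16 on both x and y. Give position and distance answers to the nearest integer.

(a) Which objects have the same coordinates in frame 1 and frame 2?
the brown square, the brown circle, the orange star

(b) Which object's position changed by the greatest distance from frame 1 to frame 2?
the yellow pentagon

(moved 6; next 4)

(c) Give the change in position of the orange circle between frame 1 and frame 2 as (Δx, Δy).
(-1, 1)

The orange circle was at (3, 10) in frame 1 and (2, 11) in frame 2.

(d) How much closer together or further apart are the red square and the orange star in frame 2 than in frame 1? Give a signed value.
-2

Distance in frame 1: 5. Distance in frame 2: 3.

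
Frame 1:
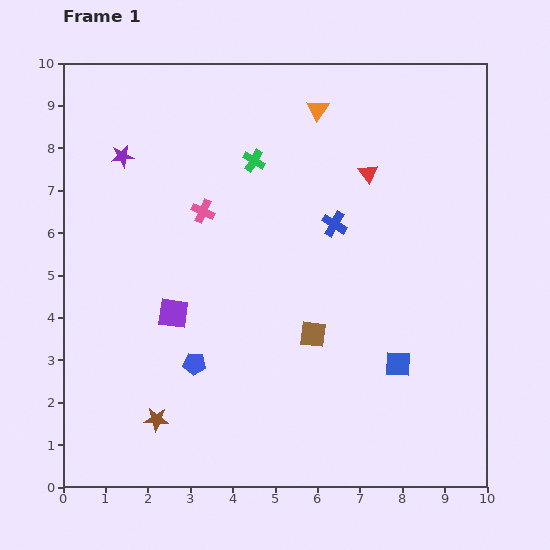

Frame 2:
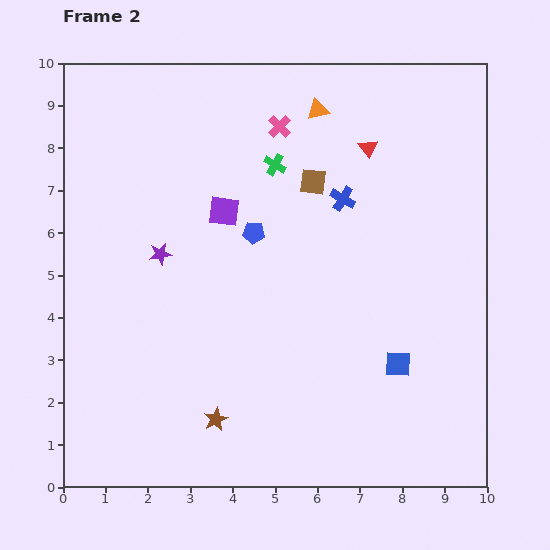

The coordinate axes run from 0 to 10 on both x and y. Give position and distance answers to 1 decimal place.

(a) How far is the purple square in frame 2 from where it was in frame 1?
2.7

The purple square moved from (2.6, 4.1) to (3.8, 6.5), a distance of √(1.2² + 2.4²) ≈ 2.7.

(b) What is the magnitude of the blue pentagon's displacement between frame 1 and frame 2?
3.4

The blue pentagon moved from (3.1, 2.9) to (4.5, 6.0), a distance of √(1.4² + 3.1²) ≈ 3.4.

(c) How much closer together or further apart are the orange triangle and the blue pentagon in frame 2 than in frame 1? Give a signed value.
-3.4

Distance in frame 1: 6.7. Distance in frame 2: 3.3.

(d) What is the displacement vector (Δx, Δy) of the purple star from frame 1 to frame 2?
(0.9, -2.3)

The purple star was at (1.4, 7.8) in frame 1 and (2.3, 5.5) in frame 2.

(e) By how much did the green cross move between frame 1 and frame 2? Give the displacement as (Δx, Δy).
(0.5, -0.1)

The green cross was at (4.5, 7.7) in frame 1 and (5.0, 7.6) in frame 2.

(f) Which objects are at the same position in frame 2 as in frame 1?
the blue square, the orange triangle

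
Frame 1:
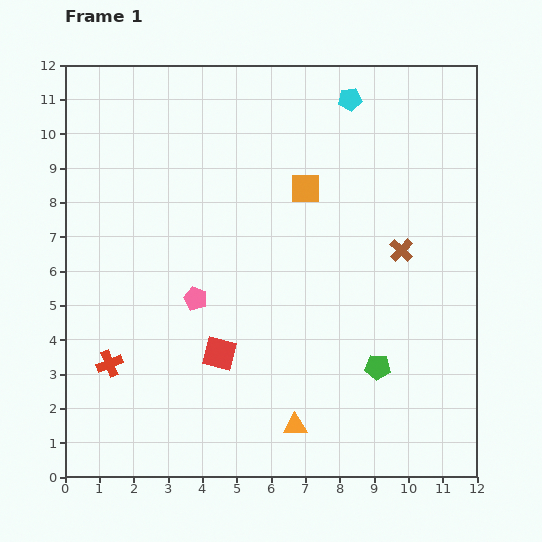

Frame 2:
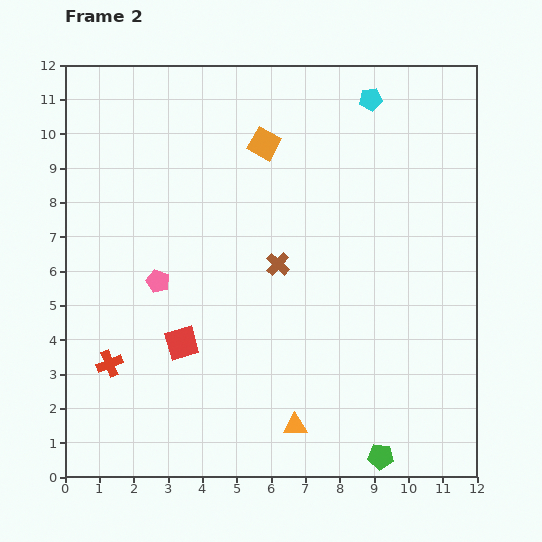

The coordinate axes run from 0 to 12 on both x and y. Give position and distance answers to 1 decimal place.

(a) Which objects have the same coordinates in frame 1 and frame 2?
the red cross, the orange triangle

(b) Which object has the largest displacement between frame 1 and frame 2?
the brown cross

(moved 3.6; next 2.6)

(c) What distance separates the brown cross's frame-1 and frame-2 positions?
3.6

The brown cross moved from (9.8, 6.6) to (6.2, 6.2), a distance of √(3.6² + 0.4²) ≈ 3.6.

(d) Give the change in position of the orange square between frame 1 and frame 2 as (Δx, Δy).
(-1.2, 1.3)

The orange square was at (7.0, 8.4) in frame 1 and (5.8, 9.7) in frame 2.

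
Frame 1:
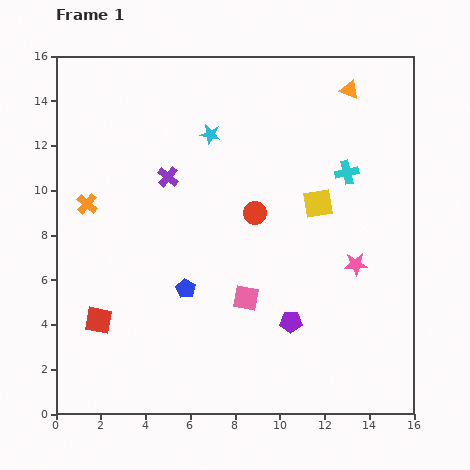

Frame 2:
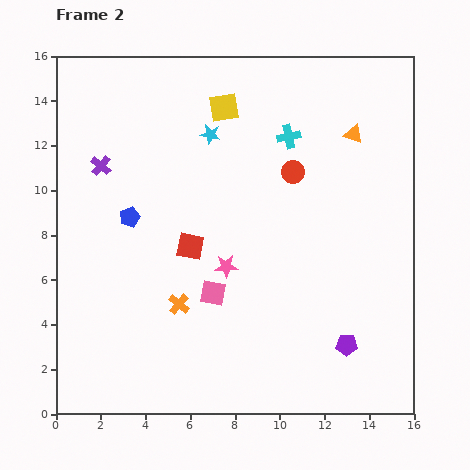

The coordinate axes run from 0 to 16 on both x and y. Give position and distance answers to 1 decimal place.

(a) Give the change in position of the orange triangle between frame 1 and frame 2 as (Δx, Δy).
(0.2, -2.0)

The orange triangle was at (13.1, 14.5) in frame 1 and (13.3, 12.5) in frame 2.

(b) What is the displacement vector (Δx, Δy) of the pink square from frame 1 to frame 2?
(-1.5, 0.2)

The pink square was at (8.5, 5.2) in frame 1 and (7.0, 5.4) in frame 2.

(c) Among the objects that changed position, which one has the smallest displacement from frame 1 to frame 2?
the pink square

(moved 1.5)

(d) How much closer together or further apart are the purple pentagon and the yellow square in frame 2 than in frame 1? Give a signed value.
+6.5

Distance in frame 1: 5.4. Distance in frame 2: 11.9.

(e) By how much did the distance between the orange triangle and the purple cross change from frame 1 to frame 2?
+2.4

Distance in frame 1: 9.0. Distance in frame 2: 11.4.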